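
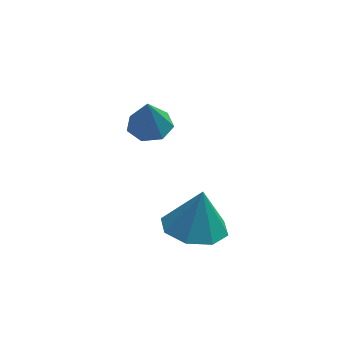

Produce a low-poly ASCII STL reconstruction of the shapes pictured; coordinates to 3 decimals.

solid 
facet normal -0.188 -0.181 -0.965
outer loop
vertex -2.123 0.108 0.501
vertex -2.908 -0.204 0.712
vertex -2.593 0.58 0.504
endloop
endfacet
facet normal 0.677 0.672 0.300
outer loop
vertex -2.123 0.108 0.501
vertex -2.593 0.58 0.504
vertex -2.672 0.024 1.928
endloop
endfacet
facet normal -0.187 -0.181 -0.966
outer loop
vertex -2.593 0.58 0.504
vertex -2.908 -0.204 0.712
vertex -3.247 0.593 0.628
endloop
endfacet
facet normal 0.088 0.926 0.367
outer loop
vertex -2.593 0.58 0.504
vertex -3.247 0.593 0.628
vertex -2.672 0.024 1.928
endloop
endfacet
facet normal -0.186 -0.181 -0.966
outer loop
vertex -3.247 0.593 0.628
vertex -2.908 -0.204 0.712
vertex -3.702 0.139 0.801
endloop
endfacet
facet normal -0.494 0.695 0.523
outer loop
vertex -3.247 0.593 0.628
vertex -3.702 0.139 0.801
vertex -2.672 0.024 1.928
endloop
endfacet
facet normal -0.187 -0.181 -0.966
outer loop
vertex -3.702 0.139 0.801
vertex -2.908 -0.204 0.712
vertex -3.692 -0.515 0.922
endloop
endfacet
facet normal -0.728 0.114 0.677
outer loop
vertex -3.702 0.139 0.801
vertex -3.692 -0.515 0.922
vertex -2.672 0.024 1.928
endloop
endfacet
facet normal -0.187 -0.180 -0.966
outer loop
vertex -3.692 -0.515 0.922
vertex -2.908 -0.204 0.712
vertex -3.223 -0.988 0.919
endloop
endfacet
facet normal -0.476 -0.477 0.739
outer loop
vertex -3.692 -0.515 0.922
vertex -3.223 -0.988 0.919
vertex -2.672 0.024 1.928
endloop
endfacet
facet normal -0.187 -0.180 -0.966
outer loop
vertex -3.223 -0.988 0.919
vertex -2.908 -0.204 0.712
vertex -2.569 -1.001 0.795
endloop
endfacet
facet normal 0.113 -0.732 0.672
outer loop
vertex -3.223 -0.988 0.919
vertex -2.569 -1.001 0.795
vertex -2.672 0.024 1.928
endloop
endfacet
facet normal -0.187 -0.180 -0.966
outer loop
vertex -2.569 -1.001 0.795
vertex -2.908 -0.204 0.712
vertex -2.113 -0.547 0.622
endloop
endfacet
facet normal 0.695 -0.501 0.516
outer loop
vertex -2.569 -1.001 0.795
vertex -2.113 -0.547 0.622
vertex -2.672 0.024 1.928
endloop
endfacet
facet normal -0.187 -0.181 -0.965
outer loop
vertex -2.113 -0.547 0.622
vertex -2.908 -0.204 0.712
vertex -2.123 0.108 0.501
endloop
endfacet
facet normal 0.929 0.081 0.362
outer loop
vertex -2.113 -0.547 0.622
vertex -2.123 0.108 0.501
vertex -2.672 0.024 1.928
endloop
endfacet
facet normal 0.066 0.165 -0.984
outer loop
vertex -3.094 2.424 2.268
vertex -3.694 2.579 2.254
vertex -3.202 2.945 2.348
endloop
endfacet
facet normal 0.840 0.092 0.535
outer loop
vertex -3.094 2.424 2.268
vertex -3.202 2.945 2.348
vertex -3.766 2.401 3.326
endloop
endfacet
facet normal 0.067 0.163 -0.984
outer loop
vertex -3.202 2.945 2.348
vertex -3.694 2.579 2.254
vertex -3.681 3.19 2.356
endloop
endfacet
facet normal 0.370 0.704 0.605
outer loop
vertex -3.202 2.945 2.348
vertex -3.681 3.19 2.356
vertex -3.766 2.401 3.326
endloop
endfacet
facet normal 0.068 0.163 -0.984
outer loop
vertex -3.681 3.19 2.356
vertex -3.694 2.579 2.254
vertex -4.169 2.976 2.287
endloop
endfacet
facet normal -0.398 0.728 0.558
outer loop
vertex -3.681 3.19 2.356
vertex -4.169 2.976 2.287
vertex -3.766 2.401 3.326
endloop
endfacet
facet normal 0.068 0.163 -0.984
outer loop
vertex -4.169 2.976 2.287
vertex -3.694 2.579 2.254
vertex -4.3 2.462 2.193
endloop
endfacet
facet normal -0.891 0.149 0.428
outer loop
vertex -4.169 2.976 2.287
vertex -4.3 2.462 2.193
vertex -3.766 2.401 3.326
endloop
endfacet
facet normal 0.067 0.165 -0.984
outer loop
vertex -4.3 2.462 2.193
vertex -3.694 2.579 2.254
vertex -3.974 2.037 2.144
endloop
endfacet
facet normal -0.735 -0.600 0.314
outer loop
vertex -4.3 2.462 2.193
vertex -3.974 2.037 2.144
vertex -3.766 2.401 3.326
endloop
endfacet
facet normal 0.068 0.165 -0.984
outer loop
vertex -3.974 2.037 2.144
vertex -3.694 2.579 2.254
vertex -3.437 2.02 2.178
endloop
endfacet
facet normal -0.049 -0.952 0.302
outer loop
vertex -3.974 2.037 2.144
vertex -3.437 2.02 2.178
vertex -3.766 2.401 3.326
endloop
endfacet
facet normal 0.065 0.164 -0.984
outer loop
vertex -3.437 2.02 2.178
vertex -3.694 2.579 2.254
vertex -3.094 2.424 2.268
endloop
endfacet
facet normal 0.653 -0.643 0.400
outer loop
vertex -3.437 2.02 2.178
vertex -3.094 2.424 2.268
vertex -3.766 2.401 3.326
endloop
endfacet

endsolid


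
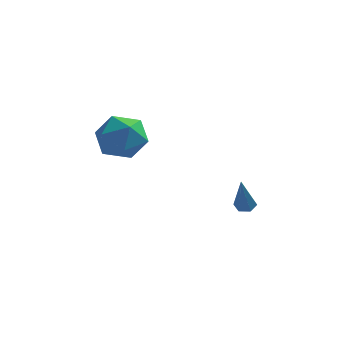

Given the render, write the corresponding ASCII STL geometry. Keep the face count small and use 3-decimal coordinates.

solid 
facet normal -0.736 0.640 -0.219
outer loop
vertex -2.835 -2.071 1.772
vertex -3.47 -2.484 2.701
vertex -2.716 -1.565 2.853
endloop
endfacet
facet normal -0.103 0.905 -0.412
outer loop
vertex -2.835 -2.071 1.772
vertex -2.716 -1.565 2.853
vertex -1.748 -1.764 2.174
endloop
endfacet
facet normal 0.196 0.448 -0.872
outer loop
vertex -2.835 -2.071 1.772
vertex -1.748 -1.764 2.174
vertex -1.904 -2.807 1.603
endloop
endfacet
facet normal -0.253 -0.099 -0.962
outer loop
vertex -2.835 -2.071 1.772
vertex -1.904 -2.807 1.603
vertex -2.968 -3.252 1.929
endloop
endfacet
facet normal -0.829 0.019 -0.558
outer loop
vertex -2.835 -2.071 1.772
vertex -2.968 -3.252 1.929
vertex -3.47 -2.484 2.701
endloop
endfacet
facet normal 0.311 0.935 0.169
outer loop
vertex -1.748 -1.764 2.174
vertex -2.716 -1.565 2.853
vertex -1.712 -1.988 3.351
endloop
endfacet
facet normal -0.715 0.507 0.482
outer loop
vertex -2.716 -1.565 2.853
vertex -3.47 -2.484 2.701
vertex -2.776 -2.433 3.677
endloop
endfacet
facet normal -0.865 -0.497 -0.068
outer loop
vertex -3.47 -2.484 2.701
vertex -2.968 -3.252 1.929
vertex -2.932 -3.476 3.106
endloop
endfacet
facet normal 0.067 -0.689 -0.721
outer loop
vertex -2.968 -3.252 1.929
vertex -1.904 -2.807 1.603
vertex -1.964 -3.675 2.427
endloop
endfacet
facet normal 0.794 0.196 -0.575
outer loop
vertex -1.904 -2.807 1.603
vertex -1.748 -1.764 2.174
vertex -1.21 -2.756 2.579
endloop
endfacet
facet normal 0.253 0.099 0.962
outer loop
vertex -1.845 -3.169 3.508
vertex -1.712 -1.988 3.351
vertex -2.776 -2.433 3.677
endloop
endfacet
facet normal -0.196 -0.448 0.872
outer loop
vertex -1.845 -3.169 3.508
vertex -2.776 -2.433 3.677
vertex -2.932 -3.476 3.106
endloop
endfacet
facet normal 0.103 -0.905 0.412
outer loop
vertex -1.845 -3.169 3.508
vertex -2.932 -3.476 3.106
vertex -1.964 -3.675 2.427
endloop
endfacet
facet normal 0.736 -0.640 0.219
outer loop
vertex -1.845 -3.169 3.508
vertex -1.964 -3.675 2.427
vertex -1.21 -2.756 2.579
endloop
endfacet
facet normal 0.829 -0.019 0.558
outer loop
vertex -1.845 -3.169 3.508
vertex -1.21 -2.756 2.579
vertex -1.712 -1.988 3.351
endloop
endfacet
facet normal -0.067 0.689 0.721
outer loop
vertex -2.776 -2.433 3.677
vertex -1.712 -1.988 3.351
vertex -2.716 -1.565 2.853
endloop
endfacet
facet normal -0.794 -0.196 0.575
outer loop
vertex -2.932 -3.476 3.106
vertex -2.776 -2.433 3.677
vertex -3.47 -2.484 2.701
endloop
endfacet
facet normal -0.311 -0.935 -0.169
outer loop
vertex -1.964 -3.675 2.427
vertex -2.932 -3.476 3.106
vertex -2.968 -3.252 1.929
endloop
endfacet
facet normal 0.715 -0.507 -0.482
outer loop
vertex -1.21 -2.756 2.579
vertex -1.964 -3.675 2.427
vertex -1.904 -2.807 1.603
endloop
endfacet
facet normal 0.865 0.497 0.068
outer loop
vertex -1.712 -1.988 3.351
vertex -1.21 -2.756 2.579
vertex -1.748 -1.764 2.174
endloop
endfacet
facet normal 0.003 0.471 -0.882
outer loop
vertex 2.196 1.247 -3.139
vertex 1.903 1.605 -2.949
vertex 2.4 1.649 -2.924
endloop
endfacet
facet normal 0.894 -0.448 -0.012
outer loop
vertex 2.196 1.247 -3.139
vertex 2.4 1.649 -2.924
vertex 1.897 0.595 -1.051
endloop
endfacet
facet normal 0.003 0.471 -0.882
outer loop
vertex 2.4 1.649 -2.924
vertex 1.903 1.605 -2.949
vertex 2.107 2.007 -2.734
endloop
endfacet
facet normal 0.794 0.413 0.446
outer loop
vertex 2.4 1.649 -2.924
vertex 2.107 2.007 -2.734
vertex 1.897 0.595 -1.051
endloop
endfacet
facet normal 0.003 0.471 -0.882
outer loop
vertex 2.107 2.007 -2.734
vertex 1.903 1.605 -2.949
vertex 1.61 1.963 -2.759
endloop
endfacet
facet normal -0.100 0.768 0.632
outer loop
vertex 2.107 2.007 -2.734
vertex 1.61 1.963 -2.759
vertex 1.897 0.595 -1.051
endloop
endfacet
facet normal 0.002 0.470 -0.883
outer loop
vertex 1.61 1.963 -2.759
vertex 1.903 1.605 -2.949
vertex 1.405 1.56 -2.974
endloop
endfacet
facet normal -0.895 0.263 0.361
outer loop
vertex 1.61 1.963 -2.759
vertex 1.405 1.56 -2.974
vertex 1.897 0.595 -1.051
endloop
endfacet
facet normal 0.002 0.470 -0.883
outer loop
vertex 1.405 1.56 -2.974
vertex 1.903 1.605 -2.949
vertex 1.698 1.202 -3.164
endloop
endfacet
facet normal -0.795 -0.599 -0.097
outer loop
vertex 1.405 1.56 -2.974
vertex 1.698 1.202 -3.164
vertex 1.897 0.595 -1.051
endloop
endfacet
facet normal 0.002 0.470 -0.883
outer loop
vertex 1.698 1.202 -3.164
vertex 1.903 1.605 -2.949
vertex 2.196 1.247 -3.139
endloop
endfacet
facet normal 0.100 -0.954 -0.283
outer loop
vertex 1.698 1.202 -3.164
vertex 2.196 1.247 -3.139
vertex 1.897 0.595 -1.051
endloop
endfacet

endsolid


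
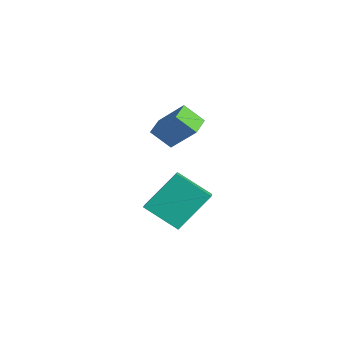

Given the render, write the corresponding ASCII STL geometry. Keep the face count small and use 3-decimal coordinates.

solid 
facet normal -0.795 0.426 -0.432
outer loop
vertex 2.12 2.309 -1.719
vertex 2.079 3.765 -0.207
vertex 3.194 3.336 -2.68
endloop
endfacet
facet normal 0.020 -0.694 -0.720
outer loop
vertex 3.941 2.935 -2.273
vertex 2.12 2.309 -1.719
vertex 3.194 3.336 -2.68
endloop
endfacet
facet normal -0.794 0.427 -0.432
outer loop
vertex 3.194 3.336 -2.68
vertex 2.079 3.765 -0.207
vertex 3.154 4.792 -1.167
endloop
endfacet
facet normal 0.607 0.580 -0.543
outer loop
vertex 3.154 4.792 -1.167
vertex 3.941 2.935 -2.273
vertex 3.194 3.336 -2.68
endloop
endfacet
facet normal -0.607 -0.580 0.543
outer loop
vertex 2.12 2.309 -1.719
vertex 2.826 3.364 0.2
vertex 2.079 3.765 -0.207
endloop
endfacet
facet normal 0.019 -0.693 -0.720
outer loop
vertex 2.866 1.908 -1.313
vertex 2.12 2.309 -1.719
vertex 3.941 2.935 -2.273
endloop
endfacet
facet normal -0.607 -0.580 0.543
outer loop
vertex 2.866 1.908 -1.313
vertex 2.826 3.364 0.2
vertex 2.12 2.309 -1.719
endloop
endfacet
facet normal -0.020 0.694 0.720
outer loop
vertex 2.079 3.765 -0.207
vertex 2.826 3.364 0.2
vertex 3.154 4.792 -1.167
endloop
endfacet
facet normal 0.607 0.580 -0.542
outer loop
vertex 3.9 4.391 -0.761
vertex 3.941 2.935 -2.273
vertex 3.154 4.792 -1.167
endloop
endfacet
facet normal -0.019 0.694 0.720
outer loop
vertex 3.154 4.792 -1.167
vertex 2.826 3.364 0.2
vertex 3.9 4.391 -0.761
endloop
endfacet
facet normal 0.794 -0.427 0.433
outer loop
vertex 3.9 4.391 -0.761
vertex 2.866 1.908 -1.313
vertex 3.941 2.935 -2.273
endloop
endfacet
facet normal 0.795 -0.427 0.432
outer loop
vertex 2.826 3.364 0.2
vertex 2.866 1.908 -1.313
vertex 3.9 4.391 -0.761
endloop
endfacet
facet normal -0.435 -0.589 0.681
outer loop
vertex 3.355 3.092 3.771
vertex 2.666 3.772 3.919
vertex 2.444 2.422 2.611
endloop
endfacet
facet normal 0.704 -0.694 -0.152
outer loop
vertex 2.934 3.088 1.841
vertex 3.355 3.092 3.771
vertex 2.444 2.422 2.611
endloop
endfacet
facet normal -0.434 -0.589 0.682
outer loop
vertex 2.444 2.422 2.611
vertex 2.666 3.772 3.919
vertex 1.754 3.102 2.76
endloop
endfacet
facet normal -0.562 -0.414 -0.716
outer loop
vertex 1.754 3.102 2.76
vertex 2.934 3.088 1.841
vertex 2.444 2.422 2.611
endloop
endfacet
facet normal 0.562 0.414 0.716
outer loop
vertex 3.355 3.092 3.771
vertex 3.156 4.438 3.149
vertex 2.666 3.772 3.919
endloop
endfacet
facet normal 0.703 -0.694 -0.152
outer loop
vertex 3.846 3.758 3.0
vertex 3.355 3.092 3.771
vertex 2.934 3.088 1.841
endloop
endfacet
facet normal 0.562 0.414 0.716
outer loop
vertex 3.846 3.758 3.0
vertex 3.156 4.438 3.149
vertex 3.355 3.092 3.771
endloop
endfacet
facet normal -0.704 0.694 0.152
outer loop
vertex 2.666 3.772 3.919
vertex 3.156 4.438 3.149
vertex 1.754 3.102 2.76
endloop
endfacet
facet normal -0.562 -0.414 -0.716
outer loop
vertex 2.245 3.768 1.989
vertex 2.934 3.088 1.841
vertex 1.754 3.102 2.76
endloop
endfacet
facet normal -0.704 0.694 0.152
outer loop
vertex 1.754 3.102 2.76
vertex 3.156 4.438 3.149
vertex 2.245 3.768 1.989
endloop
endfacet
facet normal 0.434 0.588 -0.682
outer loop
vertex 2.245 3.768 1.989
vertex 3.846 3.758 3.0
vertex 2.934 3.088 1.841
endloop
endfacet
facet normal 0.434 0.590 -0.681
outer loop
vertex 3.156 4.438 3.149
vertex 3.846 3.758 3.0
vertex 2.245 3.768 1.989
endloop
endfacet

endsolid


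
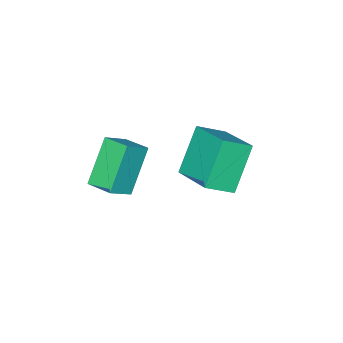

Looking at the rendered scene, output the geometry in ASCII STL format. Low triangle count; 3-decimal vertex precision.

solid 
facet normal -0.823 0.057 -0.566
outer loop
vertex -0.994 1.63 1.295
vertex -1.046 2.523 1.46
vertex -0.066 1.927 -0.024
endloop
endfacet
facet normal 0.057 -0.982 -0.181
outer loop
vertex 0.666 1.877 0.48
vertex -0.994 1.63 1.295
vertex -0.066 1.927 -0.024
endloop
endfacet
facet normal -0.823 0.057 -0.566
outer loop
vertex -0.066 1.927 -0.024
vertex -1.046 2.523 1.46
vertex -0.118 2.82 0.141
endloop
endfacet
facet normal 0.566 0.182 -0.804
outer loop
vertex -0.118 2.82 0.141
vertex 0.666 1.877 0.48
vertex -0.066 1.927 -0.024
endloop
endfacet
facet normal -0.566 -0.182 0.804
outer loop
vertex -0.994 1.63 1.295
vertex -0.314 2.473 1.964
vertex -1.046 2.523 1.46
endloop
endfacet
facet normal 0.057 -0.982 -0.181
outer loop
vertex -0.262 1.58 1.799
vertex -0.994 1.63 1.295
vertex 0.666 1.877 0.48
endloop
endfacet
facet normal -0.566 -0.182 0.804
outer loop
vertex -0.262 1.58 1.799
vertex -0.314 2.473 1.964
vertex -0.994 1.63 1.295
endloop
endfacet
facet normal -0.057 0.982 0.181
outer loop
vertex -1.046 2.523 1.46
vertex -0.314 2.473 1.964
vertex -0.118 2.82 0.141
endloop
endfacet
facet normal 0.566 0.182 -0.804
outer loop
vertex 0.614 2.77 0.645
vertex 0.666 1.877 0.48
vertex -0.118 2.82 0.141
endloop
endfacet
facet normal -0.057 0.982 0.181
outer loop
vertex -0.118 2.82 0.141
vertex -0.314 2.473 1.964
vertex 0.614 2.77 0.645
endloop
endfacet
facet normal 0.823 -0.057 0.566
outer loop
vertex 0.614 2.77 0.645
vertex -0.262 1.58 1.799
vertex 0.666 1.877 0.48
endloop
endfacet
facet normal 0.823 -0.057 0.566
outer loop
vertex -0.314 2.473 1.964
vertex -0.262 1.58 1.799
vertex 0.614 2.77 0.645
endloop
endfacet
facet normal -0.567 -0.163 0.807
outer loop
vertex -3.293 2.118 0.815
vertex -2.878 3.642 1.414
vertex -4.087 2.521 0.338
endloop
endfacet
facet normal -0.245 -0.902 -0.355
outer loop
vertex -3.122 2.798 -1.034
vertex -3.293 2.118 0.815
vertex -4.087 2.521 0.338
endloop
endfacet
facet normal -0.568 -0.163 0.807
outer loop
vertex -4.087 2.521 0.338
vertex -2.878 3.642 1.414
vertex -3.672 4.046 0.937
endloop
endfacet
facet normal -0.786 0.399 -0.472
outer loop
vertex -3.672 4.046 0.937
vertex -3.122 2.798 -1.034
vertex -4.087 2.521 0.338
endloop
endfacet
facet normal 0.786 -0.400 0.472
outer loop
vertex -3.293 2.118 0.815
vertex -1.913 3.919 0.042
vertex -2.878 3.642 1.414
endloop
endfacet
facet normal -0.246 -0.902 -0.355
outer loop
vertex -2.328 2.394 -0.557
vertex -3.293 2.118 0.815
vertex -3.122 2.798 -1.034
endloop
endfacet
facet normal 0.786 -0.399 0.472
outer loop
vertex -2.328 2.394 -0.557
vertex -1.913 3.919 0.042
vertex -3.293 2.118 0.815
endloop
endfacet
facet normal 0.246 0.902 0.355
outer loop
vertex -2.878 3.642 1.414
vertex -1.913 3.919 0.042
vertex -3.672 4.046 0.937
endloop
endfacet
facet normal -0.786 0.400 -0.472
outer loop
vertex -2.707 4.322 -0.435
vertex -3.122 2.798 -1.034
vertex -3.672 4.046 0.937
endloop
endfacet
facet normal 0.245 0.902 0.354
outer loop
vertex -3.672 4.046 0.937
vertex -1.913 3.919 0.042
vertex -2.707 4.322 -0.435
endloop
endfacet
facet normal 0.568 0.163 -0.807
outer loop
vertex -2.707 4.322 -0.435
vertex -2.328 2.394 -0.557
vertex -3.122 2.798 -1.034
endloop
endfacet
facet normal 0.567 0.163 -0.807
outer loop
vertex -1.913 3.919 0.042
vertex -2.328 2.394 -0.557
vertex -2.707 4.322 -0.435
endloop
endfacet

endsolid


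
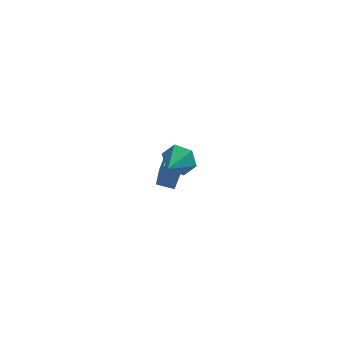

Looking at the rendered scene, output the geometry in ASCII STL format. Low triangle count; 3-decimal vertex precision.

solid 
facet normal 0.342 0.866 -0.365
outer loop
vertex 2.726 -2.475 2.766
vertex 2.168 -2.524 2.127
vertex 1.952 -2.134 2.85
endloop
endfacet
facet normal 0.038 -0.158 0.987
outer loop
vertex 2.726 -2.475 2.766
vertex 1.952 -2.134 2.85
vertex 1.712 -3.676 2.613
endloop
endfacet
facet normal 0.342 0.866 -0.365
outer loop
vertex 1.952 -2.134 2.85
vertex 2.168 -2.524 2.127
vertex 1.394 -2.183 2.211
endloop
endfacet
facet normal -0.754 0.016 0.657
outer loop
vertex 1.952 -2.134 2.85
vertex 1.394 -2.183 2.211
vertex 1.712 -3.676 2.613
endloop
endfacet
facet normal 0.342 0.865 -0.366
outer loop
vertex 1.394 -2.183 2.211
vertex 2.168 -2.524 2.127
vertex 1.609 -2.574 1.488
endloop
endfacet
facet normal -0.958 -0.245 -0.152
outer loop
vertex 1.394 -2.183 2.211
vertex 1.609 -2.574 1.488
vertex 1.712 -3.676 2.613
endloop
endfacet
facet normal 0.341 0.866 -0.366
outer loop
vertex 1.609 -2.574 1.488
vertex 2.168 -2.524 2.127
vertex 2.383 -2.915 1.403
endloop
endfacet
facet normal -0.369 -0.681 -0.633
outer loop
vertex 1.609 -2.574 1.488
vertex 2.383 -2.915 1.403
vertex 1.712 -3.676 2.613
endloop
endfacet
facet normal 0.343 0.865 -0.365
outer loop
vertex 2.383 -2.915 1.403
vertex 2.168 -2.524 2.127
vertex 2.941 -2.866 2.043
endloop
endfacet
facet normal 0.422 -0.854 -0.303
outer loop
vertex 2.383 -2.915 1.403
vertex 2.941 -2.866 2.043
vertex 1.712 -3.676 2.613
endloop
endfacet
facet normal 0.343 0.865 -0.366
outer loop
vertex 2.941 -2.866 2.043
vertex 2.168 -2.524 2.127
vertex 2.726 -2.475 2.766
endloop
endfacet
facet normal 0.626 -0.593 0.507
outer loop
vertex 2.941 -2.866 2.043
vertex 2.726 -2.475 2.766
vertex 1.712 -3.676 2.613
endloop
endfacet
facet normal -0.960 0.127 0.249
outer loop
vertex 1.273 2.013 -2.889
vertex 1.345 3.82 -3.535
vertex 0.941 1.636 -3.979
endloop
endfacet
facet normal -0.038 -0.941 0.337
outer loop
vertex 1.815 1.52 -4.205
vertex 1.273 2.013 -2.889
vertex 0.941 1.636 -3.979
endloop
endfacet
facet normal -0.960 0.127 0.249
outer loop
vertex 0.941 1.636 -3.979
vertex 1.345 3.82 -3.535
vertex 1.013 3.443 -4.625
endloop
endfacet
facet normal -0.277 -0.314 -0.908
outer loop
vertex 1.013 3.443 -4.625
vertex 1.815 1.52 -4.205
vertex 0.941 1.636 -3.979
endloop
endfacet
facet normal 0.277 0.314 0.908
outer loop
vertex 1.273 2.013 -2.889
vertex 2.219 3.704 -3.761
vertex 1.345 3.82 -3.535
endloop
endfacet
facet normal -0.038 -0.941 0.337
outer loop
vertex 2.147 1.897 -3.115
vertex 1.273 2.013 -2.889
vertex 1.815 1.52 -4.205
endloop
endfacet
facet normal 0.277 0.314 0.908
outer loop
vertex 2.147 1.897 -3.115
vertex 2.219 3.704 -3.761
vertex 1.273 2.013 -2.889
endloop
endfacet
facet normal 0.038 0.941 -0.337
outer loop
vertex 1.345 3.82 -3.535
vertex 2.219 3.704 -3.761
vertex 1.013 3.443 -4.625
endloop
endfacet
facet normal -0.277 -0.314 -0.908
outer loop
vertex 1.887 3.327 -4.851
vertex 1.815 1.52 -4.205
vertex 1.013 3.443 -4.625
endloop
endfacet
facet normal 0.038 0.941 -0.337
outer loop
vertex 1.013 3.443 -4.625
vertex 2.219 3.704 -3.761
vertex 1.887 3.327 -4.851
endloop
endfacet
facet normal 0.960 -0.127 -0.249
outer loop
vertex 1.887 3.327 -4.851
vertex 2.147 1.897 -3.115
vertex 1.815 1.52 -4.205
endloop
endfacet
facet normal 0.960 -0.127 -0.249
outer loop
vertex 2.219 3.704 -3.761
vertex 2.147 1.897 -3.115
vertex 1.887 3.327 -4.851
endloop
endfacet

endsolid


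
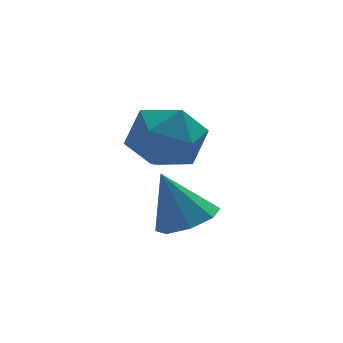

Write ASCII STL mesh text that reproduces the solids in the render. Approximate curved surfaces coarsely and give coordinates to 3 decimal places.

solid 
facet normal 0.362 -0.216 -0.907
outer loop
vertex -2.777 -1.25 -3.676
vertex -3.521 -1.187 -3.988
vertex -2.906 -0.674 -3.865
endloop
endfacet
facet normal 0.659 0.364 0.658
outer loop
vertex -2.777 -1.25 -3.676
vertex -2.906 -0.674 -3.865
vertex -4.079 -0.853 -2.592
endloop
endfacet
facet normal 0.362 -0.217 -0.907
outer loop
vertex -2.906 -0.674 -3.865
vertex -3.521 -1.187 -3.988
vertex -3.397 -0.399 -4.127
endloop
endfacet
facet normal 0.285 0.877 0.386
outer loop
vertex -2.906 -0.674 -3.865
vertex -3.397 -0.399 -4.127
vertex -4.079 -0.853 -2.592
endloop
endfacet
facet normal 0.362 -0.217 -0.907
outer loop
vertex -3.397 -0.399 -4.127
vertex -3.521 -1.187 -3.988
vertex -3.96 -0.585 -4.307
endloop
endfacet
facet normal -0.346 0.930 0.121
outer loop
vertex -3.397 -0.399 -4.127
vertex -3.96 -0.585 -4.307
vertex -4.079 -0.853 -2.592
endloop
endfacet
facet normal 0.361 -0.217 -0.907
outer loop
vertex -3.96 -0.585 -4.307
vertex -3.521 -1.187 -3.988
vertex -4.266 -1.124 -4.3
endloop
endfacet
facet normal -0.869 0.494 0.017
outer loop
vertex -3.96 -0.585 -4.307
vertex -4.266 -1.124 -4.3
vertex -4.079 -0.853 -2.592
endloop
endfacet
facet normal 0.362 -0.216 -0.907
outer loop
vertex -4.266 -1.124 -4.3
vertex -3.521 -1.187 -3.988
vertex -4.136 -1.7 -4.111
endloop
endfacet
facet normal -0.975 -0.176 0.135
outer loop
vertex -4.266 -1.124 -4.3
vertex -4.136 -1.7 -4.111
vertex -4.079 -0.853 -2.592
endloop
endfacet
facet normal 0.363 -0.217 -0.906
outer loop
vertex -4.136 -1.7 -4.111
vertex -3.521 -1.187 -3.988
vertex -3.646 -1.975 -3.849
endloop
endfacet
facet normal -0.603 -0.687 0.406
outer loop
vertex -4.136 -1.7 -4.111
vertex -3.646 -1.975 -3.849
vertex -4.079 -0.853 -2.592
endloop
endfacet
facet normal 0.362 -0.217 -0.907
outer loop
vertex -3.646 -1.975 -3.849
vertex -3.521 -1.187 -3.988
vertex -3.083 -1.789 -3.669
endloop
endfacet
facet normal 0.030 -0.741 0.671
outer loop
vertex -3.646 -1.975 -3.849
vertex -3.083 -1.789 -3.669
vertex -4.079 -0.853 -2.592
endloop
endfacet
facet normal 0.362 -0.217 -0.907
outer loop
vertex -3.083 -1.789 -3.669
vertex -3.521 -1.187 -3.988
vertex -2.777 -1.25 -3.676
endloop
endfacet
facet normal 0.553 -0.304 0.776
outer loop
vertex -3.083 -1.789 -3.669
vertex -2.777 -1.25 -3.676
vertex -4.079 -0.853 -2.592
endloop
endfacet
facet normal -0.804 0.561 0.198
outer loop
vertex -3.936 1.923 -2.469
vertex -4.551 1.032 -2.439
vertex -4.076 1.393 -1.535
endloop
endfacet
facet normal -0.211 0.863 0.458
outer loop
vertex -3.936 1.923 -2.469
vertex -4.076 1.393 -1.535
vertex -3.097 1.774 -1.801
endloop
endfacet
facet normal 0.240 0.967 -0.085
outer loop
vertex -3.936 1.923 -2.469
vertex -3.097 1.774 -1.801
vertex -2.968 1.648 -2.869
endloop
endfacet
facet normal -0.074 0.730 -0.680
outer loop
vertex -3.936 1.923 -2.469
vertex -2.968 1.648 -2.869
vertex -3.867 1.19 -3.263
endloop
endfacet
facet normal -0.718 0.479 -0.505
outer loop
vertex -3.936 1.923 -2.469
vertex -3.867 1.19 -3.263
vertex -4.551 1.032 -2.439
endloop
endfacet
facet normal 0.091 0.402 0.911
outer loop
vertex -3.097 1.774 -1.801
vertex -4.076 1.393 -1.535
vertex -3.193 0.79 -1.357
endloop
endfacet
facet normal -0.867 -0.087 0.490
outer loop
vertex -4.076 1.393 -1.535
vertex -4.551 1.032 -2.439
vertex -4.092 0.332 -1.751
endloop
endfacet
facet normal -0.729 -0.221 -0.648
outer loop
vertex -4.551 1.032 -2.439
vertex -3.867 1.19 -3.263
vertex -3.963 0.206 -2.819
endloop
endfacet
facet normal 0.314 0.185 -0.931
outer loop
vertex -3.867 1.19 -3.263
vertex -2.968 1.648 -2.869
vertex -2.984 0.587 -3.085
endloop
endfacet
facet normal 0.821 0.570 0.032
outer loop
vertex -2.968 1.648 -2.869
vertex -3.097 1.774 -1.801
vertex -2.509 0.948 -2.181
endloop
endfacet
facet normal 0.074 -0.730 0.680
outer loop
vertex -3.124 0.057 -2.151
vertex -3.193 0.79 -1.357
vertex -4.092 0.332 -1.751
endloop
endfacet
facet normal -0.240 -0.967 0.085
outer loop
vertex -3.124 0.057 -2.151
vertex -4.092 0.332 -1.751
vertex -3.963 0.206 -2.819
endloop
endfacet
facet normal 0.211 -0.863 -0.458
outer loop
vertex -3.124 0.057 -2.151
vertex -3.963 0.206 -2.819
vertex -2.984 0.587 -3.085
endloop
endfacet
facet normal 0.804 -0.561 -0.198
outer loop
vertex -3.124 0.057 -2.151
vertex -2.984 0.587 -3.085
vertex -2.509 0.948 -2.181
endloop
endfacet
facet normal 0.718 -0.479 0.505
outer loop
vertex -3.124 0.057 -2.151
vertex -2.509 0.948 -2.181
vertex -3.193 0.79 -1.357
endloop
endfacet
facet normal -0.314 -0.185 0.931
outer loop
vertex -4.092 0.332 -1.751
vertex -3.193 0.79 -1.357
vertex -4.076 1.393 -1.535
endloop
endfacet
facet normal -0.821 -0.570 -0.032
outer loop
vertex -3.963 0.206 -2.819
vertex -4.092 0.332 -1.751
vertex -4.551 1.032 -2.439
endloop
endfacet
facet normal -0.091 -0.402 -0.911
outer loop
vertex -2.984 0.587 -3.085
vertex -3.963 0.206 -2.819
vertex -3.867 1.19 -3.263
endloop
endfacet
facet normal 0.867 0.087 -0.490
outer loop
vertex -2.509 0.948 -2.181
vertex -2.984 0.587 -3.085
vertex -2.968 1.648 -2.869
endloop
endfacet
facet normal 0.729 0.221 0.648
outer loop
vertex -3.193 0.79 -1.357
vertex -2.509 0.948 -2.181
vertex -3.097 1.774 -1.801
endloop
endfacet

endsolid


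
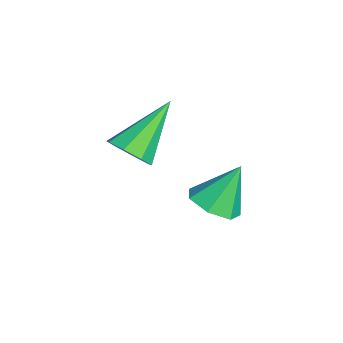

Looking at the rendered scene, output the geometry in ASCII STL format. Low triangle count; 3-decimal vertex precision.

solid 
facet normal 0.161 -0.509 -0.845
outer loop
vertex 1.696 2.39 0.786
vertex 0.957 2.671 0.476
vertex 1.727 3.024 0.41
endloop
endfacet
facet normal 0.816 0.265 0.514
outer loop
vertex 1.696 2.39 0.786
vertex 1.727 3.024 0.41
vertex 0.703 3.469 1.804
endloop
endfacet
facet normal 0.160 -0.507 -0.847
outer loop
vertex 1.727 3.024 0.41
vertex 0.957 2.671 0.476
vertex 1.177 3.393 0.085
endloop
endfacet
facet normal 0.511 0.853 0.103
outer loop
vertex 1.727 3.024 0.41
vertex 1.177 3.393 0.085
vertex 0.703 3.469 1.804
endloop
endfacet
facet normal 0.162 -0.508 -0.846
outer loop
vertex 1.177 3.393 0.085
vertex 0.957 2.671 0.476
vertex 0.461 3.218 0.053
endloop
endfacet
facet normal -0.232 0.967 -0.107
outer loop
vertex 1.177 3.393 0.085
vertex 0.461 3.218 0.053
vertex 0.703 3.469 1.804
endloop
endfacet
facet normal 0.161 -0.508 -0.846
outer loop
vertex 0.461 3.218 0.053
vertex 0.957 2.671 0.476
vertex 0.118 2.631 0.34
endloop
endfacet
facet normal -0.853 0.520 0.043
outer loop
vertex 0.461 3.218 0.053
vertex 0.118 2.631 0.34
vertex 0.703 3.469 1.804
endloop
endfacet
facet normal 0.161 -0.508 -0.846
outer loop
vertex 0.118 2.631 0.34
vertex 0.957 2.671 0.476
vertex 0.407 2.075 0.729
endloop
endfacet
facet normal -0.885 -0.152 0.440
outer loop
vertex 0.118 2.631 0.34
vertex 0.407 2.075 0.729
vertex 0.703 3.469 1.804
endloop
endfacet
facet normal 0.162 -0.508 -0.846
outer loop
vertex 0.407 2.075 0.729
vertex 0.957 2.671 0.476
vertex 1.109 1.967 0.928
endloop
endfacet
facet normal -0.305 -0.540 0.784
outer loop
vertex 0.407 2.075 0.729
vertex 1.109 1.967 0.928
vertex 0.703 3.469 1.804
endloop
endfacet
facet normal 0.162 -0.508 -0.846
outer loop
vertex 1.109 1.967 0.928
vertex 0.957 2.671 0.476
vertex 1.696 2.39 0.786
endloop
endfacet
facet normal 0.453 -0.354 0.818
outer loop
vertex 1.109 1.967 0.928
vertex 1.696 2.39 0.786
vertex 0.703 3.469 1.804
endloop
endfacet
facet normal 0.477 -0.618 -0.625
outer loop
vertex 1.896 0.846 3.132
vertex 1.441 0.296 3.328
vertex 1.434 0.82 2.805
endloop
endfacet
facet normal 0.157 0.942 -0.297
outer loop
vertex 1.896 0.846 3.132
vertex 1.434 0.82 2.805
vertex 0.479 1.544 4.592
endloop
endfacet
facet normal 0.476 -0.618 -0.626
outer loop
vertex 1.434 0.82 2.805
vertex 1.441 0.296 3.328
vertex 0.976 0.488 2.785
endloop
endfacet
facet normal -0.479 0.694 -0.537
outer loop
vertex 1.434 0.82 2.805
vertex 0.976 0.488 2.785
vertex 0.479 1.544 4.592
endloop
endfacet
facet normal 0.476 -0.617 -0.626
outer loop
vertex 0.976 0.488 2.785
vertex 1.441 0.296 3.328
vertex 0.79 0.043 3.082
endloop
endfacet
facet normal -0.925 0.156 -0.346
outer loop
vertex 0.976 0.488 2.785
vertex 0.79 0.043 3.082
vertex 0.479 1.544 4.592
endloop
endfacet
facet normal 0.476 -0.618 -0.625
outer loop
vertex 0.79 0.043 3.082
vertex 1.441 0.296 3.328
vertex 0.985 -0.253 3.523
endloop
endfacet
facet normal -0.919 -0.358 0.166
outer loop
vertex 0.79 0.043 3.082
vertex 0.985 -0.253 3.523
vertex 0.479 1.544 4.592
endloop
endfacet
facet normal 0.476 -0.618 -0.626
outer loop
vertex 0.985 -0.253 3.523
vertex 1.441 0.296 3.328
vertex 1.448 -0.228 3.85
endloop
endfacet
facet normal -0.464 -0.546 0.698
outer loop
vertex 0.985 -0.253 3.523
vertex 1.448 -0.228 3.85
vertex 0.479 1.544 4.592
endloop
endfacet
facet normal 0.475 -0.618 -0.627
outer loop
vertex 1.448 -0.228 3.85
vertex 1.441 0.296 3.328
vertex 1.906 0.104 3.87
endloop
endfacet
facet normal 0.175 -0.298 0.939
outer loop
vertex 1.448 -0.228 3.85
vertex 1.906 0.104 3.87
vertex 0.479 1.544 4.592
endloop
endfacet
facet normal 0.476 -0.616 -0.627
outer loop
vertex 1.906 0.104 3.87
vertex 1.441 0.296 3.328
vertex 2.091 0.549 3.573
endloop
endfacet
facet normal 0.620 0.240 0.747
outer loop
vertex 1.906 0.104 3.87
vertex 2.091 0.549 3.573
vertex 0.479 1.544 4.592
endloop
endfacet
facet normal 0.476 -0.617 -0.626
outer loop
vertex 2.091 0.549 3.573
vertex 1.441 0.296 3.328
vertex 1.896 0.846 3.132
endloop
endfacet
facet normal 0.614 0.753 0.236
outer loop
vertex 2.091 0.549 3.573
vertex 1.896 0.846 3.132
vertex 0.479 1.544 4.592
endloop
endfacet

endsolid


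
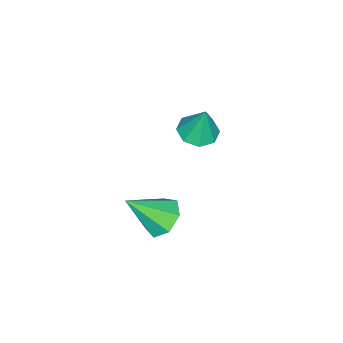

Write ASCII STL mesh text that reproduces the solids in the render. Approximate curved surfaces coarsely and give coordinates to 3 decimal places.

solid 
facet normal -0.442 0.555 -0.705
outer loop
vertex 0.47 -2.126 -2.928
vertex -0.436 -2.209 -2.425
vertex 0.302 -1.484 -2.317
endloop
endfacet
facet normal 0.981 0.179 0.082
outer loop
vertex 0.47 -2.126 -2.928
vertex 0.302 -1.484 -2.317
vertex 0.536 -3.431 -0.875
endloop
endfacet
facet normal -0.442 0.555 -0.705
outer loop
vertex 0.302 -1.484 -2.317
vertex -0.436 -2.209 -2.425
vertex -0.422 -1.388 -1.787
endloop
endfacet
facet normal 0.542 0.541 0.643
outer loop
vertex 0.302 -1.484 -2.317
vertex -0.422 -1.388 -1.787
vertex 0.536 -3.431 -0.875
endloop
endfacet
facet normal -0.442 0.555 -0.705
outer loop
vertex -0.422 -1.388 -1.787
vertex -0.436 -2.209 -2.425
vertex -1.157 -1.91 -1.737
endloop
endfacet
facet normal -0.173 0.333 0.927
outer loop
vertex -0.422 -1.388 -1.787
vertex -1.157 -1.91 -1.737
vertex 0.536 -3.431 -0.875
endloop
endfacet
facet normal -0.442 0.556 -0.704
outer loop
vertex -1.157 -1.91 -1.737
vertex -0.436 -2.209 -2.425
vertex -1.349 -2.657 -2.206
endloop
endfacet
facet normal -0.629 -0.291 0.721
outer loop
vertex -1.157 -1.91 -1.737
vertex -1.349 -2.657 -2.206
vertex 0.536 -3.431 -0.875
endloop
endfacet
facet normal -0.441 0.555 -0.705
outer loop
vertex -1.349 -2.657 -2.206
vertex -0.436 -2.209 -2.425
vertex -0.853 -3.067 -2.839
endloop
endfacet
facet normal -0.480 -0.859 0.180
outer loop
vertex -1.349 -2.657 -2.206
vertex -0.853 -3.067 -2.839
vertex 0.536 -3.431 -0.875
endloop
endfacet
facet normal -0.442 0.555 -0.705
outer loop
vertex -0.853 -3.067 -2.839
vertex -0.436 -2.209 -2.425
vertex -0.044 -2.831 -3.161
endloop
endfacet
facet normal 0.161 -0.944 -0.288
outer loop
vertex -0.853 -3.067 -2.839
vertex -0.044 -2.831 -3.161
vertex 0.536 -3.431 -0.875
endloop
endfacet
facet normal -0.442 0.555 -0.705
outer loop
vertex -0.044 -2.831 -3.161
vertex -0.436 -2.209 -2.425
vertex 0.47 -2.126 -2.928
endloop
endfacet
facet normal 0.811 -0.482 -0.332
outer loop
vertex -0.044 -2.831 -3.161
vertex 0.47 -2.126 -2.928
vertex 0.536 -3.431 -0.875
endloop
endfacet
facet normal -0.088 -0.251 -0.964
outer loop
vertex -1.628 -1.884 2.096
vertex -2.526 -1.686 2.126
vertex -1.761 -1.212 1.933
endloop
endfacet
facet normal 0.916 0.256 0.308
outer loop
vertex -1.628 -1.884 2.096
vertex -1.761 -1.212 1.933
vertex -2.374 -1.254 3.794
endloop
endfacet
facet normal -0.088 -0.250 -0.964
outer loop
vertex -1.761 -1.212 1.933
vertex -2.526 -1.686 2.126
vertex -2.343 -0.818 1.884
endloop
endfacet
facet normal 0.538 0.820 0.196
outer loop
vertex -1.761 -1.212 1.933
vertex -2.343 -0.818 1.884
vertex -2.374 -1.254 3.794
endloop
endfacet
facet normal -0.087 -0.250 -0.964
outer loop
vertex -2.343 -0.818 1.884
vertex -2.526 -1.686 2.126
vertex -3.031 -0.932 1.976
endloop
endfacet
facet normal -0.131 0.967 0.219
outer loop
vertex -2.343 -0.818 1.884
vertex -3.031 -0.932 1.976
vertex -2.374 -1.254 3.794
endloop
endfacet
facet normal -0.087 -0.250 -0.964
outer loop
vertex -3.031 -0.932 1.976
vertex -2.526 -1.686 2.126
vertex -3.424 -1.488 2.156
endloop
endfacet
facet normal -0.702 0.613 0.362
outer loop
vertex -3.031 -0.932 1.976
vertex -3.424 -1.488 2.156
vertex -2.374 -1.254 3.794
endloop
endfacet
facet normal -0.087 -0.250 -0.964
outer loop
vertex -3.424 -1.488 2.156
vertex -2.526 -1.686 2.126
vertex -3.29 -2.16 2.318
endloop
endfacet
facet normal -0.839 -0.036 0.543
outer loop
vertex -3.424 -1.488 2.156
vertex -3.29 -2.16 2.318
vertex -2.374 -1.254 3.794
endloop
endfacet
facet normal -0.087 -0.250 -0.964
outer loop
vertex -3.29 -2.16 2.318
vertex -2.526 -1.686 2.126
vertex -2.709 -2.555 2.368
endloop
endfacet
facet normal -0.463 -0.598 0.654
outer loop
vertex -3.29 -2.16 2.318
vertex -2.709 -2.555 2.368
vertex -2.374 -1.254 3.794
endloop
endfacet
facet normal -0.089 -0.250 -0.964
outer loop
vertex -2.709 -2.555 2.368
vertex -2.526 -1.686 2.126
vertex -2.021 -2.44 2.275
endloop
endfacet
facet normal 0.210 -0.746 0.632
outer loop
vertex -2.709 -2.555 2.368
vertex -2.021 -2.44 2.275
vertex -2.374 -1.254 3.794
endloop
endfacet
facet normal -0.087 -0.249 -0.965
outer loop
vertex -2.021 -2.44 2.275
vertex -2.526 -1.686 2.126
vertex -1.628 -1.884 2.096
endloop
endfacet
facet normal 0.779 -0.393 0.488
outer loop
vertex -2.021 -2.44 2.275
vertex -1.628 -1.884 2.096
vertex -2.374 -1.254 3.794
endloop
endfacet

endsolid


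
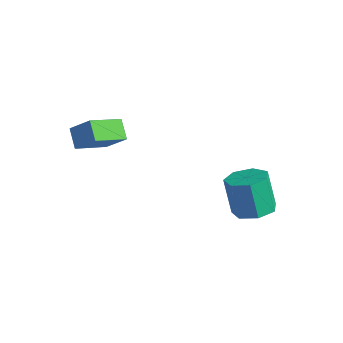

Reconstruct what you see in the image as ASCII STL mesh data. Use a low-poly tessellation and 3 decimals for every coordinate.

solid 
facet normal 0.346 -0.030 -0.938
outer loop
vertex 3.174 2.988 -2.057
vertex 2.342 3.502 -2.38
vertex 3.245 3.879 -2.059
endloop
endfacet
facet normal 0.935 -0.074 0.347
outer loop
vertex 3.174 2.988 -2.057
vertex 3.245 3.879 -2.059
vertex 2.51 3.045 -0.257
endloop
endfacet
facet normal 0.935 -0.074 0.347
outer loop
vertex 2.51 3.045 -0.257
vertex 3.245 3.879 -2.059
vertex 2.581 3.936 -0.259
endloop
endfacet
facet normal -0.346 0.030 0.938
outer loop
vertex 2.51 3.045 -0.257
vertex 2.581 3.936 -0.259
vertex 1.678 3.558 -0.58
endloop
endfacet
facet normal 0.346 -0.030 -0.938
outer loop
vertex 3.245 3.879 -2.059
vertex 2.342 3.502 -2.38
vertex 2.636 4.486 -2.303
endloop
endfacet
facet normal 0.645 0.733 0.215
outer loop
vertex 3.245 3.879 -2.059
vertex 2.636 4.486 -2.303
vertex 2.581 3.936 -0.259
endloop
endfacet
facet normal 0.645 0.733 0.215
outer loop
vertex 2.581 3.936 -0.259
vertex 2.636 4.486 -2.303
vertex 1.972 4.543 -0.502
endloop
endfacet
facet normal -0.346 0.029 0.938
outer loop
vertex 2.581 3.936 -0.259
vertex 1.972 4.543 -0.502
vertex 1.678 3.558 -0.58
endloop
endfacet
facet normal 0.346 -0.030 -0.938
outer loop
vertex 2.636 4.486 -2.303
vertex 2.342 3.502 -2.38
vertex 1.805 4.351 -2.605
endloop
endfacet
facet normal -0.132 0.988 -0.080
outer loop
vertex 2.636 4.486 -2.303
vertex 1.805 4.351 -2.605
vertex 1.972 4.543 -0.502
endloop
endfacet
facet normal -0.132 0.988 -0.080
outer loop
vertex 1.972 4.543 -0.502
vertex 1.805 4.351 -2.605
vertex 1.141 4.408 -0.804
endloop
endfacet
facet normal -0.346 0.029 0.938
outer loop
vertex 1.972 4.543 -0.502
vertex 1.141 4.408 -0.804
vertex 1.678 3.558 -0.58
endloop
endfacet
facet normal 0.346 -0.029 -0.938
outer loop
vertex 1.805 4.351 -2.605
vertex 2.342 3.502 -2.38
vertex 1.379 3.577 -2.738
endloop
endfacet
facet normal -0.808 0.499 -0.314
outer loop
vertex 1.805 4.351 -2.605
vertex 1.379 3.577 -2.738
vertex 1.141 4.408 -0.804
endloop
endfacet
facet normal -0.808 0.499 -0.314
outer loop
vertex 1.141 4.408 -0.804
vertex 1.379 3.577 -2.738
vertex 0.715 3.634 -0.937
endloop
endfacet
facet normal -0.345 0.029 0.938
outer loop
vertex 1.141 4.408 -0.804
vertex 0.715 3.634 -0.937
vertex 1.678 3.558 -0.58
endloop
endfacet
facet normal 0.346 -0.030 -0.938
outer loop
vertex 1.379 3.577 -2.738
vertex 2.342 3.502 -2.38
vertex 1.678 2.746 -2.601
endloop
endfacet
facet normal -0.877 -0.367 -0.312
outer loop
vertex 1.379 3.577 -2.738
vertex 1.678 2.746 -2.601
vertex 0.715 3.634 -0.937
endloop
endfacet
facet normal -0.877 -0.366 -0.312
outer loop
vertex 0.715 3.634 -0.937
vertex 1.678 2.746 -2.601
vertex 1.014 2.803 -0.801
endloop
endfacet
facet normal -0.345 0.029 0.938
outer loop
vertex 0.715 3.634 -0.937
vertex 1.014 2.803 -0.801
vertex 1.678 3.558 -0.58
endloop
endfacet
facet normal 0.345 -0.029 -0.938
outer loop
vertex 1.678 2.746 -2.601
vertex 2.342 3.502 -2.38
vertex 2.477 2.484 -2.299
endloop
endfacet
facet normal -0.285 -0.956 -0.075
outer loop
vertex 1.678 2.746 -2.601
vertex 2.477 2.484 -2.299
vertex 1.014 2.803 -0.801
endloop
endfacet
facet normal -0.285 -0.956 -0.075
outer loop
vertex 1.014 2.803 -0.801
vertex 2.477 2.484 -2.299
vertex 1.813 2.541 -0.498
endloop
endfacet
facet normal -0.346 0.030 0.938
outer loop
vertex 1.014 2.803 -0.801
vertex 1.813 2.541 -0.498
vertex 1.678 3.558 -0.58
endloop
endfacet
facet normal 0.346 -0.029 -0.938
outer loop
vertex 2.477 2.484 -2.299
vertex 2.342 3.502 -2.38
vertex 3.174 2.988 -2.057
endloop
endfacet
facet normal 0.521 -0.825 0.218
outer loop
vertex 2.477 2.484 -2.299
vertex 3.174 2.988 -2.057
vertex 1.813 2.541 -0.498
endloop
endfacet
facet normal 0.521 -0.825 0.218
outer loop
vertex 1.813 2.541 -0.498
vertex 3.174 2.988 -2.057
vertex 2.51 3.045 -0.257
endloop
endfacet
facet normal -0.346 0.030 0.938
outer loop
vertex 1.813 2.541 -0.498
vertex 2.51 3.045 -0.257
vertex 1.678 3.558 -0.58
endloop
endfacet
facet normal -0.677 -0.283 -0.680
outer loop
vertex -3.116 -2.422 2.86
vertex -3.06 -0.791 2.125
vertex -2.314 -2.748 2.197
endloop
endfacet
facet normal -0.031 -0.911 0.411
outer loop
vertex -1.36 -2.349 3.155
vertex -3.116 -2.422 2.86
vertex -2.314 -2.748 2.197
endloop
endfacet
facet normal -0.677 -0.283 -0.679
outer loop
vertex -2.314 -2.748 2.197
vertex -3.06 -0.791 2.125
vertex -2.259 -1.117 1.462
endloop
endfacet
facet normal 0.736 -0.299 -0.608
outer loop
vertex -2.259 -1.117 1.462
vertex -1.36 -2.349 3.155
vertex -2.314 -2.748 2.197
endloop
endfacet
facet normal -0.736 0.299 0.608
outer loop
vertex -3.116 -2.422 2.86
vertex -2.106 -0.392 3.083
vertex -3.06 -0.791 2.125
endloop
endfacet
facet normal -0.031 -0.911 0.411
outer loop
vertex -2.161 -2.023 3.818
vertex -3.116 -2.422 2.86
vertex -1.36 -2.349 3.155
endloop
endfacet
facet normal -0.735 0.299 0.608
outer loop
vertex -2.161 -2.023 3.818
vertex -2.106 -0.392 3.083
vertex -3.116 -2.422 2.86
endloop
endfacet
facet normal 0.031 0.911 -0.411
outer loop
vertex -3.06 -0.791 2.125
vertex -2.106 -0.392 3.083
vertex -2.259 -1.117 1.462
endloop
endfacet
facet normal 0.735 -0.299 -0.608
outer loop
vertex -1.304 -0.718 2.42
vertex -1.36 -2.349 3.155
vertex -2.259 -1.117 1.462
endloop
endfacet
facet normal 0.031 0.911 -0.411
outer loop
vertex -2.259 -1.117 1.462
vertex -2.106 -0.392 3.083
vertex -1.304 -0.718 2.42
endloop
endfacet
facet normal 0.677 0.283 0.679
outer loop
vertex -1.304 -0.718 2.42
vertex -2.161 -2.023 3.818
vertex -1.36 -2.349 3.155
endloop
endfacet
facet normal 0.677 0.283 0.679
outer loop
vertex -2.106 -0.392 3.083
vertex -2.161 -2.023 3.818
vertex -1.304 -0.718 2.42
endloop
endfacet

endsolid


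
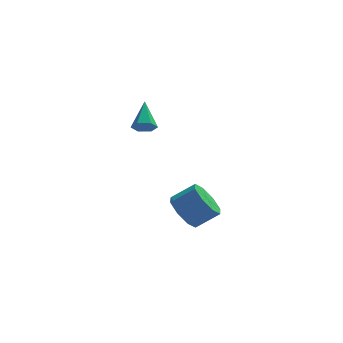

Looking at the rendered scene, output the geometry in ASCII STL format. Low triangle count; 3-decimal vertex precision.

solid 
facet normal -0.029 -0.797 -0.604
outer loop
vertex 1.086 -2.166 2.486
vertex 0.806 -1.839 2.068
vertex 1.405 -1.867 2.076
endloop
endfacet
facet normal 0.815 -0.083 0.573
outer loop
vertex 1.086 -2.166 2.486
vertex 1.405 -1.867 2.076
vertex 0.854 -0.541 3.052
endloop
endfacet
facet normal -0.029 -0.797 -0.604
outer loop
vertex 1.405 -1.867 2.076
vertex 0.806 -1.839 2.068
vertex 1.126 -1.54 1.658
endloop
endfacet
facet normal 0.852 0.490 -0.185
outer loop
vertex 1.405 -1.867 2.076
vertex 1.126 -1.54 1.658
vertex 0.854 -0.541 3.052
endloop
endfacet
facet normal -0.029 -0.797 -0.604
outer loop
vertex 1.126 -1.54 1.658
vertex 0.806 -1.839 2.068
vertex 0.527 -1.512 1.65
endloop
endfacet
facet normal 0.046 0.816 -0.576
outer loop
vertex 1.126 -1.54 1.658
vertex 0.527 -1.512 1.65
vertex 0.854 -0.541 3.052
endloop
endfacet
facet normal -0.029 -0.797 -0.604
outer loop
vertex 0.527 -1.512 1.65
vertex 0.806 -1.839 2.068
vertex 0.207 -1.811 2.06
endloop
endfacet
facet normal -0.797 0.568 -0.208
outer loop
vertex 0.527 -1.512 1.65
vertex 0.207 -1.811 2.06
vertex 0.854 -0.541 3.052
endloop
endfacet
facet normal -0.029 -0.797 -0.604
outer loop
vertex 0.207 -1.811 2.06
vertex 0.806 -1.839 2.068
vertex 0.486 -2.138 2.478
endloop
endfacet
facet normal -0.834 -0.006 0.552
outer loop
vertex 0.207 -1.811 2.06
vertex 0.486 -2.138 2.478
vertex 0.854 -0.541 3.052
endloop
endfacet
facet normal -0.029 -0.797 -0.604
outer loop
vertex 0.486 -2.138 2.478
vertex 0.806 -1.839 2.068
vertex 1.086 -2.166 2.486
endloop
endfacet
facet normal -0.028 -0.332 0.943
outer loop
vertex 0.486 -2.138 2.478
vertex 1.086 -2.166 2.486
vertex 0.854 -0.541 3.052
endloop
endfacet
facet normal -0.802 -0.045 -0.596
outer loop
vertex 3.085 -1.974 -4.362
vertex 2.543 -1.431 -3.674
vertex 3.133 -1.197 -4.485
endloop
endfacet
facet normal 0.595 -0.161 -0.787
outer loop
vertex 3.085 -1.974 -4.362
vertex 3.133 -1.197 -4.485
vertex 4.199 -1.911 -3.533
endloop
endfacet
facet normal 0.595 -0.162 -0.788
outer loop
vertex 4.199 -1.911 -3.533
vertex 3.133 -1.197 -4.485
vertex 4.247 -1.134 -3.657
endloop
endfacet
facet normal 0.801 0.046 0.596
outer loop
vertex 4.199 -1.911 -3.533
vertex 4.247 -1.134 -3.657
vertex 3.657 -1.369 -2.846
endloop
endfacet
facet normal -0.802 -0.045 -0.596
outer loop
vertex 3.133 -1.197 -4.485
vertex 2.543 -1.431 -3.674
vertex 2.836 -0.557 -4.134
endloop
endfacet
facet normal 0.464 0.582 -0.668
outer loop
vertex 3.133 -1.197 -4.485
vertex 2.836 -0.557 -4.134
vertex 4.247 -1.134 -3.657
endloop
endfacet
facet normal 0.464 0.583 -0.667
outer loop
vertex 4.247 -1.134 -3.657
vertex 2.836 -0.557 -4.134
vertex 3.95 -0.495 -3.305
endloop
endfacet
facet normal 0.802 0.044 0.596
outer loop
vertex 4.247 -1.134 -3.657
vertex 3.95 -0.495 -3.305
vertex 3.657 -1.369 -2.846
endloop
endfacet
facet normal -0.802 -0.045 -0.596
outer loop
vertex 2.836 -0.557 -4.134
vertex 2.543 -1.431 -3.674
vertex 2.367 -0.429 -3.513
endloop
endfacet
facet normal 0.062 0.986 -0.157
outer loop
vertex 2.836 -0.557 -4.134
vertex 2.367 -0.429 -3.513
vertex 3.95 -0.495 -3.305
endloop
endfacet
facet normal 0.062 0.986 -0.157
outer loop
vertex 3.95 -0.495 -3.305
vertex 2.367 -0.429 -3.513
vertex 3.481 -0.367 -2.684
endloop
endfacet
facet normal 0.802 0.044 0.596
outer loop
vertex 3.95 -0.495 -3.305
vertex 3.481 -0.367 -2.684
vertex 3.657 -1.369 -2.846
endloop
endfacet
facet normal -0.801 -0.045 -0.597
outer loop
vertex 2.367 -0.429 -3.513
vertex 2.543 -1.431 -3.674
vertex 2.001 -0.889 -2.987
endloop
endfacet
facet normal -0.378 0.811 0.447
outer loop
vertex 2.367 -0.429 -3.513
vertex 2.001 -0.889 -2.987
vertex 3.481 -0.367 -2.684
endloop
endfacet
facet normal -0.378 0.812 0.446
outer loop
vertex 3.481 -0.367 -2.684
vertex 2.001 -0.889 -2.987
vertex 3.115 -0.826 -2.158
endloop
endfacet
facet normal 0.801 0.044 0.596
outer loop
vertex 3.481 -0.367 -2.684
vertex 3.115 -0.826 -2.158
vertex 3.657 -1.369 -2.846
endloop
endfacet
facet normal -0.801 -0.046 -0.596
outer loop
vertex 2.001 -0.889 -2.987
vertex 2.543 -1.431 -3.674
vertex 1.953 -1.666 -2.863
endloop
endfacet
facet normal -0.595 0.162 0.787
outer loop
vertex 2.001 -0.889 -2.987
vertex 1.953 -1.666 -2.863
vertex 3.115 -0.826 -2.158
endloop
endfacet
facet normal -0.595 0.161 0.788
outer loop
vertex 3.115 -0.826 -2.158
vertex 1.953 -1.666 -2.863
vertex 3.067 -1.603 -2.035
endloop
endfacet
facet normal 0.802 0.045 0.596
outer loop
vertex 3.115 -0.826 -2.158
vertex 3.067 -1.603 -2.035
vertex 3.657 -1.369 -2.846
endloop
endfacet
facet normal -0.802 -0.044 -0.596
outer loop
vertex 1.953 -1.666 -2.863
vertex 2.543 -1.431 -3.674
vertex 2.25 -2.305 -3.215
endloop
endfacet
facet normal -0.463 -0.583 0.668
outer loop
vertex 1.953 -1.666 -2.863
vertex 2.25 -2.305 -3.215
vertex 3.067 -1.603 -2.035
endloop
endfacet
facet normal -0.464 -0.582 0.668
outer loop
vertex 3.067 -1.603 -2.035
vertex 2.25 -2.305 -3.215
vertex 3.364 -2.243 -2.386
endloop
endfacet
facet normal 0.802 0.045 0.596
outer loop
vertex 3.067 -1.603 -2.035
vertex 3.364 -2.243 -2.386
vertex 3.657 -1.369 -2.846
endloop
endfacet
facet normal -0.802 -0.044 -0.596
outer loop
vertex 2.25 -2.305 -3.215
vertex 2.543 -1.431 -3.674
vertex 2.719 -2.433 -3.836
endloop
endfacet
facet normal -0.062 -0.986 0.157
outer loop
vertex 2.25 -2.305 -3.215
vertex 2.719 -2.433 -3.836
vertex 3.364 -2.243 -2.386
endloop
endfacet
facet normal -0.062 -0.986 0.157
outer loop
vertex 3.364 -2.243 -2.386
vertex 2.719 -2.433 -3.836
vertex 3.833 -2.371 -3.007
endloop
endfacet
facet normal 0.802 0.045 0.596
outer loop
vertex 3.364 -2.243 -2.386
vertex 3.833 -2.371 -3.007
vertex 3.657 -1.369 -2.846
endloop
endfacet
facet normal -0.801 -0.044 -0.596
outer loop
vertex 2.719 -2.433 -3.836
vertex 2.543 -1.431 -3.674
vertex 3.085 -1.974 -4.362
endloop
endfacet
facet normal 0.377 -0.812 -0.446
outer loop
vertex 2.719 -2.433 -3.836
vertex 3.085 -1.974 -4.362
vertex 3.833 -2.371 -3.007
endloop
endfacet
facet normal 0.378 -0.811 -0.446
outer loop
vertex 3.833 -2.371 -3.007
vertex 3.085 -1.974 -4.362
vertex 4.199 -1.911 -3.533
endloop
endfacet
facet normal 0.801 0.045 0.597
outer loop
vertex 3.833 -2.371 -3.007
vertex 4.199 -1.911 -3.533
vertex 3.657 -1.369 -2.846
endloop
endfacet

endsolid


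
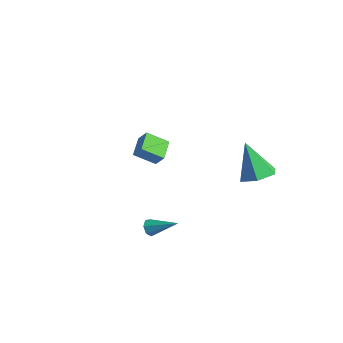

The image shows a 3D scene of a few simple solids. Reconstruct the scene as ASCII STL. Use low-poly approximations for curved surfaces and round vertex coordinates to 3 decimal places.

solid 
facet normal -0.752 -0.483 -0.449
outer loop
vertex 3.398 -3.381 -1.005
vertex 3.094 -3.277 -0.608
vertex 3.17 -3.002 -1.031
endloop
endfacet
facet normal 0.600 0.310 -0.737
outer loop
vertex 3.398 -3.381 -1.005
vertex 3.17 -3.002 -1.031
vertex 4.326 -2.483 0.128
endloop
endfacet
facet normal -0.751 -0.484 -0.449
outer loop
vertex 3.17 -3.002 -1.031
vertex 3.094 -3.277 -0.608
vertex 2.885 -2.831 -0.739
endloop
endfacet
facet normal 0.062 0.886 -0.459
outer loop
vertex 3.17 -3.002 -1.031
vertex 2.885 -2.831 -0.739
vertex 4.326 -2.483 0.128
endloop
endfacet
facet normal -0.751 -0.484 -0.449
outer loop
vertex 2.885 -2.831 -0.739
vertex 3.094 -3.277 -0.608
vertex 2.758 -2.996 -0.349
endloop
endfacet
facet normal -0.370 0.893 0.257
outer loop
vertex 2.885 -2.831 -0.739
vertex 2.758 -2.996 -0.349
vertex 4.326 -2.483 0.128
endloop
endfacet
facet normal -0.751 -0.484 -0.449
outer loop
vertex 2.758 -2.996 -0.349
vertex 3.094 -3.277 -0.608
vertex 2.884 -3.372 -0.154
endloop
endfacet
facet normal -0.371 0.326 0.869
outer loop
vertex 2.758 -2.996 -0.349
vertex 2.884 -3.372 -0.154
vertex 4.326 -2.483 0.128
endloop
endfacet
facet normal -0.751 -0.485 -0.449
outer loop
vertex 2.884 -3.372 -0.154
vertex 3.094 -3.277 -0.608
vertex 3.169 -3.677 -0.301
endloop
endfacet
facet normal 0.059 -0.388 0.920
outer loop
vertex 2.884 -3.372 -0.154
vertex 3.169 -3.677 -0.301
vertex 4.326 -2.483 0.128
endloop
endfacet
facet normal -0.751 -0.485 -0.449
outer loop
vertex 3.169 -3.677 -0.301
vertex 3.094 -3.277 -0.608
vertex 3.398 -3.681 -0.68
endloop
endfacet
facet normal 0.598 -0.712 0.369
outer loop
vertex 3.169 -3.677 -0.301
vertex 3.398 -3.681 -0.68
vertex 4.326 -2.483 0.128
endloop
endfacet
facet normal -0.751 -0.485 -0.448
outer loop
vertex 3.398 -3.681 -0.68
vertex 3.094 -3.277 -0.608
vertex 3.398 -3.381 -1.005
endloop
endfacet
facet normal 0.839 -0.400 -0.370
outer loop
vertex 3.398 -3.681 -0.68
vertex 3.398 -3.381 -1.005
vertex 4.326 -2.483 0.128
endloop
endfacet
facet normal 0.413 0.070 -0.908
outer loop
vertex 4.872 1.79 1.734
vertex 4.119 2.394 1.438
vertex 4.952 2.791 1.848
endloop
endfacet
facet normal 0.680 -0.136 0.720
outer loop
vertex 4.872 1.79 1.734
vertex 4.952 2.791 1.848
vertex 3.241 2.246 3.362
endloop
endfacet
facet normal 0.413 0.070 -0.908
outer loop
vertex 4.952 2.791 1.848
vertex 4.119 2.394 1.438
vertex 4.199 3.395 1.552
endloop
endfacet
facet normal 0.325 0.711 0.623
outer loop
vertex 4.952 2.791 1.848
vertex 4.199 3.395 1.552
vertex 3.241 2.246 3.362
endloop
endfacet
facet normal 0.414 0.070 -0.908
outer loop
vertex 4.199 3.395 1.552
vertex 4.119 2.394 1.438
vertex 3.365 2.999 1.141
endloop
endfacet
facet normal -0.513 0.821 0.250
outer loop
vertex 4.199 3.395 1.552
vertex 3.365 2.999 1.141
vertex 3.241 2.246 3.362
endloop
endfacet
facet normal 0.414 0.070 -0.908
outer loop
vertex 3.365 2.999 1.141
vertex 4.119 2.394 1.438
vertex 3.285 1.998 1.027
endloop
endfacet
facet normal -0.996 0.083 -0.028
outer loop
vertex 3.365 2.999 1.141
vertex 3.285 1.998 1.027
vertex 3.241 2.246 3.362
endloop
endfacet
facet normal 0.414 0.070 -0.908
outer loop
vertex 3.285 1.998 1.027
vertex 4.119 2.394 1.438
vertex 4.038 1.394 1.324
endloop
endfacet
facet normal -0.641 -0.765 0.069
outer loop
vertex 3.285 1.998 1.027
vertex 4.038 1.394 1.324
vertex 3.241 2.246 3.362
endloop
endfacet
facet normal 0.413 0.070 -0.908
outer loop
vertex 4.038 1.394 1.324
vertex 4.119 2.394 1.438
vertex 4.872 1.79 1.734
endloop
endfacet
facet normal 0.198 -0.875 0.443
outer loop
vertex 4.038 1.394 1.324
vertex 4.872 1.79 1.734
vertex 3.241 2.246 3.362
endloop
endfacet
facet normal -0.477 -0.703 0.527
outer loop
vertex -1.962 -0.333 0.981
vertex -2.774 0.551 1.425
vertex -2.491 -0.48 0.306
endloop
endfacet
facet normal 0.634 -0.691 -0.347
outer loop
vertex -1.846 0.469 -0.405
vertex -1.962 -0.333 0.981
vertex -2.491 -0.48 0.306
endloop
endfacet
facet normal -0.477 -0.703 0.527
outer loop
vertex -2.491 -0.48 0.306
vertex -2.774 0.551 1.425
vertex -3.303 0.404 0.75
endloop
endfacet
facet normal -0.608 -0.168 -0.776
outer loop
vertex -3.303 0.404 0.75
vertex -1.846 0.469 -0.405
vertex -2.491 -0.48 0.306
endloop
endfacet
facet normal 0.608 0.168 0.776
outer loop
vertex -1.962 -0.333 0.981
vertex -2.129 1.5 0.714
vertex -2.774 0.551 1.425
endloop
endfacet
facet normal 0.634 -0.691 -0.347
outer loop
vertex -1.317 0.616 0.27
vertex -1.962 -0.333 0.981
vertex -1.846 0.469 -0.405
endloop
endfacet
facet normal 0.608 0.168 0.776
outer loop
vertex -1.317 0.616 0.27
vertex -2.129 1.5 0.714
vertex -1.962 -0.333 0.981
endloop
endfacet
facet normal -0.634 0.691 0.347
outer loop
vertex -2.774 0.551 1.425
vertex -2.129 1.5 0.714
vertex -3.303 0.404 0.75
endloop
endfacet
facet normal -0.608 -0.168 -0.776
outer loop
vertex -2.658 1.353 0.039
vertex -1.846 0.469 -0.405
vertex -3.303 0.404 0.75
endloop
endfacet
facet normal -0.634 0.691 0.347
outer loop
vertex -3.303 0.404 0.75
vertex -2.129 1.5 0.714
vertex -2.658 1.353 0.039
endloop
endfacet
facet normal 0.477 0.703 -0.527
outer loop
vertex -2.658 1.353 0.039
vertex -1.317 0.616 0.27
vertex -1.846 0.469 -0.405
endloop
endfacet
facet normal 0.477 0.703 -0.527
outer loop
vertex -2.129 1.5 0.714
vertex -1.317 0.616 0.27
vertex -2.658 1.353 0.039
endloop
endfacet

endsolid


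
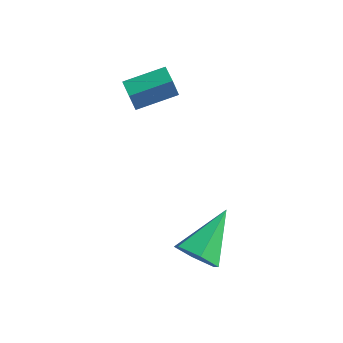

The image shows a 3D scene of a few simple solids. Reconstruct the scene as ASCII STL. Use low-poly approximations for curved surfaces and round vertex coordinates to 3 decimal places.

solid 
facet normal -0.712 0.702 0.017
outer loop
vertex -2.561 0.092 -0.199
vertex -1.461 1.197 0.203
vertex -2.41 0.266 -1.089
endloop
endfacet
facet normal -0.683 -0.686 -0.250
outer loop
vertex -1.819 -0.317 -1.103
vertex -2.561 0.092 -0.199
vertex -2.41 0.266 -1.089
endloop
endfacet
facet normal -0.712 0.702 0.017
outer loop
vertex -2.41 0.266 -1.089
vertex -1.461 1.197 0.203
vertex -1.31 1.371 -0.688
endloop
endfacet
facet normal 0.163 0.189 -0.968
outer loop
vertex -1.31 1.371 -0.688
vertex -1.819 -0.317 -1.103
vertex -2.41 0.266 -1.089
endloop
endfacet
facet normal -0.164 -0.189 0.968
outer loop
vertex -2.561 0.092 -0.199
vertex -0.87 0.614 0.189
vertex -1.461 1.197 0.203
endloop
endfacet
facet normal -0.683 -0.687 -0.250
outer loop
vertex -1.97 -0.491 -0.212
vertex -2.561 0.092 -0.199
vertex -1.819 -0.317 -1.103
endloop
endfacet
facet normal -0.164 -0.188 0.968
outer loop
vertex -1.97 -0.491 -0.212
vertex -0.87 0.614 0.189
vertex -2.561 0.092 -0.199
endloop
endfacet
facet normal 0.683 0.686 0.250
outer loop
vertex -1.461 1.197 0.203
vertex -0.87 0.614 0.189
vertex -1.31 1.371 -0.688
endloop
endfacet
facet normal 0.165 0.188 -0.968
outer loop
vertex -0.719 0.788 -0.701
vertex -1.819 -0.317 -1.103
vertex -1.31 1.371 -0.688
endloop
endfacet
facet normal 0.683 0.687 0.250
outer loop
vertex -1.31 1.371 -0.688
vertex -0.87 0.614 0.189
vertex -0.719 0.788 -0.701
endloop
endfacet
facet normal 0.712 -0.702 -0.017
outer loop
vertex -0.719 0.788 -0.701
vertex -1.97 -0.491 -0.212
vertex -1.819 -0.317 -1.103
endloop
endfacet
facet normal 0.712 -0.702 -0.017
outer loop
vertex -0.87 0.614 0.189
vertex -1.97 -0.491 -0.212
vertex -0.719 0.788 -0.701
endloop
endfacet
facet normal -0.095 -0.870 -0.483
outer loop
vertex 2.77 -3.282 -5.026
vertex 2.261 -3.599 -4.355
vertex 1.877 -3.172 -5.049
endloop
endfacet
facet normal 0.109 0.751 -0.651
outer loop
vertex 2.77 -3.282 -5.026
vertex 1.877 -3.172 -5.049
vertex 2.459 -1.781 -3.345
endloop
endfacet
facet normal -0.094 -0.870 -0.484
outer loop
vertex 1.877 -3.172 -5.049
vertex 2.261 -3.599 -4.355
vertex 1.368 -3.49 -4.378
endloop
endfacet
facet normal -0.735 0.626 -0.260
outer loop
vertex 1.877 -3.172 -5.049
vertex 1.368 -3.49 -4.378
vertex 2.459 -1.781 -3.345
endloop
endfacet
facet normal -0.094 -0.870 -0.484
outer loop
vertex 1.368 -3.49 -4.378
vertex 2.261 -3.599 -4.355
vertex 1.752 -3.917 -3.685
endloop
endfacet
facet normal -0.810 0.179 0.559
outer loop
vertex 1.368 -3.49 -4.378
vertex 1.752 -3.917 -3.685
vertex 2.459 -1.781 -3.345
endloop
endfacet
facet normal -0.094 -0.870 -0.484
outer loop
vertex 1.752 -3.917 -3.685
vertex 2.261 -3.599 -4.355
vertex 2.645 -4.026 -3.662
endloop
endfacet
facet normal -0.043 -0.143 0.989
outer loop
vertex 1.752 -3.917 -3.685
vertex 2.645 -4.026 -3.662
vertex 2.459 -1.781 -3.345
endloop
endfacet
facet normal -0.094 -0.870 -0.484
outer loop
vertex 2.645 -4.026 -3.662
vertex 2.261 -3.599 -4.355
vertex 3.155 -3.708 -4.333
endloop
endfacet
facet normal 0.800 -0.018 0.599
outer loop
vertex 2.645 -4.026 -3.662
vertex 3.155 -3.708 -4.333
vertex 2.459 -1.781 -3.345
endloop
endfacet
facet normal -0.094 -0.871 -0.483
outer loop
vertex 3.155 -3.708 -4.333
vertex 2.261 -3.599 -4.355
vertex 2.77 -3.282 -5.026
endloop
endfacet
facet normal 0.875 0.430 -0.222
outer loop
vertex 3.155 -3.708 -4.333
vertex 2.77 -3.282 -5.026
vertex 2.459 -1.781 -3.345
endloop
endfacet

endsolid


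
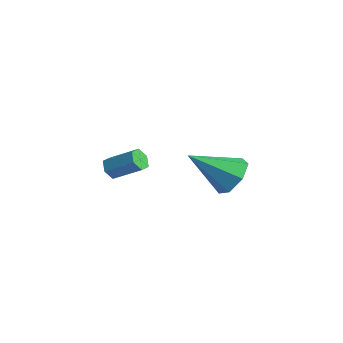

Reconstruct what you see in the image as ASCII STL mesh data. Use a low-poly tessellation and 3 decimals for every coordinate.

solid 
facet normal -0.680 -0.518 -0.519
outer loop
vertex -0.941 -0.141 -4.369
vertex -1.333 0.023 -4.019
vertex -1.22 0.323 -4.466
endloop
endfacet
facet normal 0.530 0.144 -0.836
outer loop
vertex -0.941 -0.141 -4.369
vertex -1.22 0.323 -4.466
vertex 0.025 0.593 -3.631
endloop
endfacet
facet normal 0.530 0.144 -0.836
outer loop
vertex 0.025 0.593 -3.631
vertex -1.22 0.323 -4.466
vertex -0.254 1.057 -3.728
endloop
endfacet
facet normal 0.680 0.518 0.519
outer loop
vertex 0.025 0.593 -3.631
vertex -0.254 1.057 -3.728
vertex -0.367 0.757 -3.281
endloop
endfacet
facet normal -0.680 -0.518 -0.519
outer loop
vertex -1.22 0.323 -4.466
vertex -1.333 0.023 -4.019
vertex -1.612 0.487 -4.116
endloop
endfacet
facet normal -0.174 0.803 -0.571
outer loop
vertex -1.22 0.323 -4.466
vertex -1.612 0.487 -4.116
vertex -0.254 1.057 -3.728
endloop
endfacet
facet normal -0.174 0.803 -0.571
outer loop
vertex -0.254 1.057 -3.728
vertex -1.612 0.487 -4.116
vertex -0.646 1.221 -3.378
endloop
endfacet
facet normal 0.680 0.518 0.519
outer loop
vertex -0.254 1.057 -3.728
vertex -0.646 1.221 -3.378
vertex -0.367 0.757 -3.281
endloop
endfacet
facet normal -0.680 -0.518 -0.519
outer loop
vertex -1.612 0.487 -4.116
vertex -1.333 0.023 -4.019
vertex -1.725 0.187 -3.669
endloop
endfacet
facet normal -0.703 0.660 0.265
outer loop
vertex -1.612 0.487 -4.116
vertex -1.725 0.187 -3.669
vertex -0.646 1.221 -3.378
endloop
endfacet
facet normal -0.703 0.660 0.265
outer loop
vertex -0.646 1.221 -3.378
vertex -1.725 0.187 -3.669
vertex -0.759 0.921 -2.931
endloop
endfacet
facet normal 0.680 0.518 0.519
outer loop
vertex -0.646 1.221 -3.378
vertex -0.759 0.921 -2.931
vertex -0.367 0.757 -3.281
endloop
endfacet
facet normal -0.680 -0.518 -0.519
outer loop
vertex -1.725 0.187 -3.669
vertex -1.333 0.023 -4.019
vertex -1.446 -0.277 -3.572
endloop
endfacet
facet normal -0.530 -0.144 0.836
outer loop
vertex -1.725 0.187 -3.669
vertex -1.446 -0.277 -3.572
vertex -0.759 0.921 -2.931
endloop
endfacet
facet normal -0.530 -0.144 0.836
outer loop
vertex -0.759 0.921 -2.931
vertex -1.446 -0.277 -3.572
vertex -0.48 0.457 -2.834
endloop
endfacet
facet normal 0.680 0.518 0.519
outer loop
vertex -0.759 0.921 -2.931
vertex -0.48 0.457 -2.834
vertex -0.367 0.757 -3.281
endloop
endfacet
facet normal -0.680 -0.518 -0.519
outer loop
vertex -1.446 -0.277 -3.572
vertex -1.333 0.023 -4.019
vertex -1.054 -0.441 -3.922
endloop
endfacet
facet normal 0.174 -0.803 0.571
outer loop
vertex -1.446 -0.277 -3.572
vertex -1.054 -0.441 -3.922
vertex -0.48 0.457 -2.834
endloop
endfacet
facet normal 0.174 -0.803 0.571
outer loop
vertex -0.48 0.457 -2.834
vertex -1.054 -0.441 -3.922
vertex -0.088 0.293 -3.184
endloop
endfacet
facet normal 0.680 0.518 0.519
outer loop
vertex -0.48 0.457 -2.834
vertex -0.088 0.293 -3.184
vertex -0.367 0.757 -3.281
endloop
endfacet
facet normal -0.680 -0.518 -0.519
outer loop
vertex -1.054 -0.441 -3.922
vertex -1.333 0.023 -4.019
vertex -0.941 -0.141 -4.369
endloop
endfacet
facet normal 0.703 -0.660 -0.265
outer loop
vertex -1.054 -0.441 -3.922
vertex -0.941 -0.141 -4.369
vertex -0.088 0.293 -3.184
endloop
endfacet
facet normal 0.703 -0.660 -0.265
outer loop
vertex -0.088 0.293 -3.184
vertex -0.941 -0.141 -4.369
vertex 0.025 0.593 -3.631
endloop
endfacet
facet normal 0.680 0.518 0.519
outer loop
vertex -0.088 0.293 -3.184
vertex 0.025 0.593 -3.631
vertex -0.367 0.757 -3.281
endloop
endfacet
facet normal 0.363 0.727 -0.583
outer loop
vertex 4.132 2.685 -1.956
vertex 3.714 2.288 -2.711
vertex 3.365 2.941 -2.115
endloop
endfacet
facet normal -0.102 0.287 0.952
outer loop
vertex 4.132 2.685 -1.956
vertex 3.365 2.941 -2.115
vertex 2.966 0.792 -1.509
endloop
endfacet
facet normal 0.363 0.727 -0.583
outer loop
vertex 3.365 2.941 -2.115
vertex 3.714 2.288 -2.711
vertex 2.86 2.705 -2.723
endloop
endfacet
facet normal -0.788 0.298 0.539
outer loop
vertex 3.365 2.941 -2.115
vertex 2.86 2.705 -2.723
vertex 2.966 0.792 -1.509
endloop
endfacet
facet normal 0.363 0.727 -0.583
outer loop
vertex 2.86 2.705 -2.723
vertex 3.714 2.288 -2.711
vertex 2.998 2.155 -3.322
endloop
endfacet
facet normal -0.986 -0.126 -0.112
outer loop
vertex 2.86 2.705 -2.723
vertex 2.998 2.155 -3.322
vertex 2.966 0.792 -1.509
endloop
endfacet
facet normal 0.363 0.727 -0.583
outer loop
vertex 2.998 2.155 -3.322
vertex 3.714 2.288 -2.711
vertex 3.675 1.706 -3.46
endloop
endfacet
facet normal -0.545 -0.665 -0.510
outer loop
vertex 2.998 2.155 -3.322
vertex 3.675 1.706 -3.46
vertex 2.966 0.792 -1.509
endloop
endfacet
facet normal 0.363 0.727 -0.584
outer loop
vertex 3.675 1.706 -3.46
vertex 3.714 2.288 -2.711
vertex 4.381 1.695 -3.035
endloop
endfacet
facet normal 0.200 -0.913 -0.355
outer loop
vertex 3.675 1.706 -3.46
vertex 4.381 1.695 -3.035
vertex 2.966 0.792 -1.509
endloop
endfacet
facet normal 0.362 0.726 -0.584
outer loop
vertex 4.381 1.695 -3.035
vertex 3.714 2.288 -2.711
vertex 4.585 2.131 -2.366
endloop
endfacet
facet normal 0.690 -0.684 0.235
outer loop
vertex 4.381 1.695 -3.035
vertex 4.585 2.131 -2.366
vertex 2.966 0.792 -1.509
endloop
endfacet
facet normal 0.362 0.727 -0.583
outer loop
vertex 4.585 2.131 -2.366
vertex 3.714 2.288 -2.711
vertex 4.132 2.685 -1.956
endloop
endfacet
facet normal 0.556 -0.150 0.817
outer loop
vertex 4.585 2.131 -2.366
vertex 4.132 2.685 -1.956
vertex 2.966 0.792 -1.509
endloop
endfacet

endsolid


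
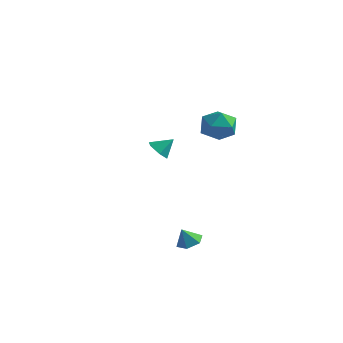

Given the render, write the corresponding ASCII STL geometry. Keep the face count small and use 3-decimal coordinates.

solid 
facet normal 0.189 0.399 -0.897
outer loop
vertex 3.886 -0.655 -4.311
vertex 3.112 -0.545 -4.425
vertex 3.545 0.02 -4.083
endloop
endfacet
facet normal 0.644 0.068 0.762
outer loop
vertex 3.886 -0.655 -4.311
vertex 3.545 0.02 -4.083
vertex 2.908 -0.975 -3.455
endloop
endfacet
facet normal 0.189 0.399 -0.897
outer loop
vertex 3.545 0.02 -4.083
vertex 3.112 -0.545 -4.425
vertex 2.771 0.13 -4.197
endloop
endfacet
facet normal -0.044 0.553 0.832
outer loop
vertex 3.545 0.02 -4.083
vertex 2.771 0.13 -4.197
vertex 2.908 -0.975 -3.455
endloop
endfacet
facet normal 0.189 0.399 -0.897
outer loop
vertex 2.771 0.13 -4.197
vertex 3.112 -0.545 -4.425
vertex 2.338 -0.435 -4.539
endloop
endfacet
facet normal -0.789 0.272 0.550
outer loop
vertex 2.771 0.13 -4.197
vertex 2.338 -0.435 -4.539
vertex 2.908 -0.975 -3.455
endloop
endfacet
facet normal 0.189 0.398 -0.898
outer loop
vertex 2.338 -0.435 -4.539
vertex 3.112 -0.545 -4.425
vertex 2.679 -1.111 -4.767
endloop
endfacet
facet normal -0.846 -0.494 0.199
outer loop
vertex 2.338 -0.435 -4.539
vertex 2.679 -1.111 -4.767
vertex 2.908 -0.975 -3.455
endloop
endfacet
facet normal 0.189 0.398 -0.898
outer loop
vertex 2.679 -1.111 -4.767
vertex 3.112 -0.545 -4.425
vertex 3.453 -1.22 -4.652
endloop
endfacet
facet normal -0.157 -0.979 0.129
outer loop
vertex 2.679 -1.111 -4.767
vertex 3.453 -1.22 -4.652
vertex 2.908 -0.975 -3.455
endloop
endfacet
facet normal 0.189 0.397 -0.898
outer loop
vertex 3.453 -1.22 -4.652
vertex 3.112 -0.545 -4.425
vertex 3.886 -0.655 -4.311
endloop
endfacet
facet normal 0.587 -0.698 0.410
outer loop
vertex 3.453 -1.22 -4.652
vertex 3.886 -0.655 -4.311
vertex 2.908 -0.975 -3.455
endloop
endfacet
facet normal -0.874 0.117 0.471
outer loop
vertex 2.034 2.217 3.187
vertex 2.38 1.496 4.008
vertex 2.584 2.619 4.109
endloop
endfacet
facet normal -0.700 0.706 0.109
outer loop
vertex 2.034 2.217 3.187
vertex 2.584 2.619 4.109
vertex 2.835 3.029 3.068
endloop
endfacet
facet normal -0.622 0.529 -0.578
outer loop
vertex 2.034 2.217 3.187
vertex 2.835 3.029 3.068
vertex 2.786 2.158 2.324
endloop
endfacet
facet normal -0.749 -0.171 -0.641
outer loop
vertex 2.034 2.217 3.187
vertex 2.786 2.158 2.324
vertex 2.505 1.211 2.905
endloop
endfacet
facet normal -0.905 -0.426 0.007
outer loop
vertex 2.034 2.217 3.187
vertex 2.505 1.211 2.905
vertex 2.38 1.496 4.008
endloop
endfacet
facet normal -0.068 0.934 0.351
outer loop
vertex 2.835 3.029 3.068
vertex 2.584 2.619 4.109
vertex 3.675 2.809 3.815
endloop
endfacet
facet normal -0.351 -0.020 0.936
outer loop
vertex 2.584 2.619 4.109
vertex 2.38 1.496 4.008
vertex 3.394 1.862 4.396
endloop
endfacet
facet normal -0.401 -0.897 0.186
outer loop
vertex 2.38 1.496 4.008
vertex 2.505 1.211 2.905
vertex 3.345 0.991 3.652
endloop
endfacet
facet normal -0.148 -0.485 -0.862
outer loop
vertex 2.505 1.211 2.905
vertex 2.786 2.158 2.324
vertex 3.596 1.401 2.611
endloop
endfacet
facet normal 0.058 0.647 -0.761
outer loop
vertex 2.786 2.158 2.324
vertex 2.835 3.029 3.068
vertex 3.8 2.524 2.712
endloop
endfacet
facet normal 0.749 0.171 0.641
outer loop
vertex 4.146 1.803 3.533
vertex 3.675 2.809 3.815
vertex 3.394 1.862 4.396
endloop
endfacet
facet normal 0.622 -0.529 0.578
outer loop
vertex 4.146 1.803 3.533
vertex 3.394 1.862 4.396
vertex 3.345 0.991 3.652
endloop
endfacet
facet normal 0.700 -0.706 -0.109
outer loop
vertex 4.146 1.803 3.533
vertex 3.345 0.991 3.652
vertex 3.596 1.401 2.611
endloop
endfacet
facet normal 0.874 -0.117 -0.471
outer loop
vertex 4.146 1.803 3.533
vertex 3.596 1.401 2.611
vertex 3.8 2.524 2.712
endloop
endfacet
facet normal 0.905 0.426 -0.007
outer loop
vertex 4.146 1.803 3.533
vertex 3.8 2.524 2.712
vertex 3.675 2.809 3.815
endloop
endfacet
facet normal 0.148 0.485 0.862
outer loop
vertex 3.394 1.862 4.396
vertex 3.675 2.809 3.815
vertex 2.584 2.619 4.109
endloop
endfacet
facet normal -0.058 -0.647 0.761
outer loop
vertex 3.345 0.991 3.652
vertex 3.394 1.862 4.396
vertex 2.38 1.496 4.008
endloop
endfacet
facet normal 0.068 -0.934 -0.351
outer loop
vertex 3.596 1.401 2.611
vertex 3.345 0.991 3.652
vertex 2.505 1.211 2.905
endloop
endfacet
facet normal 0.351 0.020 -0.936
outer loop
vertex 3.8 2.524 2.712
vertex 3.596 1.401 2.611
vertex 2.786 2.158 2.324
endloop
endfacet
facet normal 0.401 0.897 -0.186
outer loop
vertex 3.675 2.809 3.815
vertex 3.8 2.524 2.712
vertex 2.835 3.029 3.068
endloop
endfacet
facet normal -0.499 -0.546 -0.673
outer loop
vertex -1.659 3.576 -0.767
vertex -2.292 3.55 -0.277
vertex -2.222 4.143 -0.81
endloop
endfacet
facet normal 0.687 0.659 -0.305
outer loop
vertex -1.659 3.576 -0.767
vertex -2.222 4.143 -0.81
vertex -1.688 4.21 0.537
endloop
endfacet
facet normal -0.498 -0.546 -0.673
outer loop
vertex -2.222 4.143 -0.81
vertex -2.292 3.55 -0.277
vertex -2.854 4.117 -0.321
endloop
endfacet
facet normal -0.061 0.998 -0.026
outer loop
vertex -2.222 4.143 -0.81
vertex -2.854 4.117 -0.321
vertex -1.688 4.21 0.537
endloop
endfacet
facet normal -0.498 -0.546 -0.673
outer loop
vertex -2.854 4.117 -0.321
vertex -2.292 3.55 -0.277
vertex -2.924 3.524 0.212
endloop
endfacet
facet normal -0.500 0.611 0.614
outer loop
vertex -2.854 4.117 -0.321
vertex -2.924 3.524 0.212
vertex -1.688 4.21 0.537
endloop
endfacet
facet normal -0.498 -0.546 -0.673
outer loop
vertex -2.924 3.524 0.212
vertex -2.292 3.55 -0.277
vertex -2.361 2.957 0.255
endloop
endfacet
facet normal -0.192 -0.116 0.975
outer loop
vertex -2.924 3.524 0.212
vertex -2.361 2.957 0.255
vertex -1.688 4.21 0.537
endloop
endfacet
facet normal -0.498 -0.546 -0.673
outer loop
vertex -2.361 2.957 0.255
vertex -2.292 3.55 -0.277
vertex -1.729 2.983 -0.234
endloop
endfacet
facet normal 0.556 -0.455 0.695
outer loop
vertex -2.361 2.957 0.255
vertex -1.729 2.983 -0.234
vertex -1.688 4.21 0.537
endloop
endfacet
facet normal -0.499 -0.546 -0.673
outer loop
vertex -1.729 2.983 -0.234
vertex -2.292 3.55 -0.277
vertex -1.659 3.576 -0.767
endloop
endfacet
facet normal 0.996 -0.068 0.055
outer loop
vertex -1.729 2.983 -0.234
vertex -1.659 3.576 -0.767
vertex -1.688 4.21 0.537
endloop
endfacet

endsolid
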